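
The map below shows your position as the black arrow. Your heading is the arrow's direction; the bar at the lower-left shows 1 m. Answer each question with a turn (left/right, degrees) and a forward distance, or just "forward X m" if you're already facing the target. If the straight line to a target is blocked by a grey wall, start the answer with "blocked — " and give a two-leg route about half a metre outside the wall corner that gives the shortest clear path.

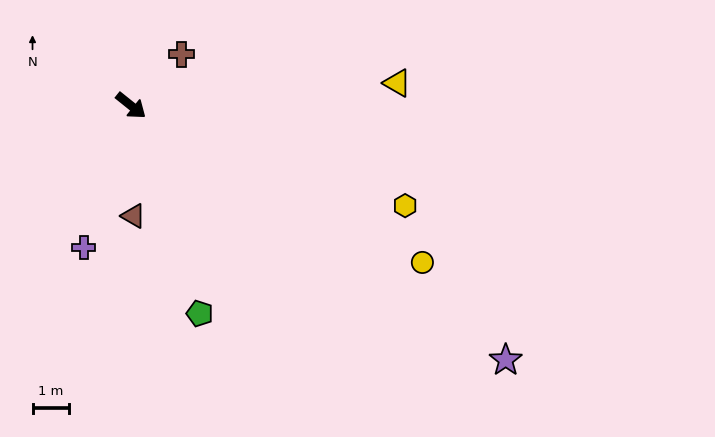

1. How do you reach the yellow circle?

turn left 10°, forward 9.0 m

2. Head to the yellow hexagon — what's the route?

turn left 19°, forward 8.0 m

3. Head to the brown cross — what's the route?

turn left 84°, forward 2.0 m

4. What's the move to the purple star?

turn left 5°, forward 12.4 m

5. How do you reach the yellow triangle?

turn left 44°, forward 7.3 m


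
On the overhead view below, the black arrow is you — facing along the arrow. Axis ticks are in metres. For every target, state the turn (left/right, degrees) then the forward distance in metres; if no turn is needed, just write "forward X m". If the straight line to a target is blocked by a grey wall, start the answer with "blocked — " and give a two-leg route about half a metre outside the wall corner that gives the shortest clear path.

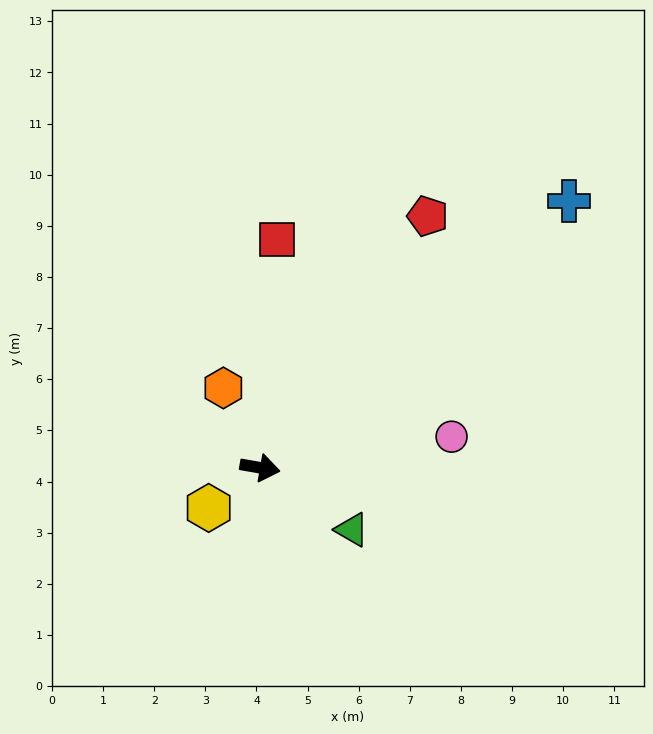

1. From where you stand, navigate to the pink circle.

turn left 19°, forward 3.8 m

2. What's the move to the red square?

turn left 96°, forward 4.5 m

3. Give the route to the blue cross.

turn left 51°, forward 8.0 m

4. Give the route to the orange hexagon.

turn left 125°, forward 1.7 m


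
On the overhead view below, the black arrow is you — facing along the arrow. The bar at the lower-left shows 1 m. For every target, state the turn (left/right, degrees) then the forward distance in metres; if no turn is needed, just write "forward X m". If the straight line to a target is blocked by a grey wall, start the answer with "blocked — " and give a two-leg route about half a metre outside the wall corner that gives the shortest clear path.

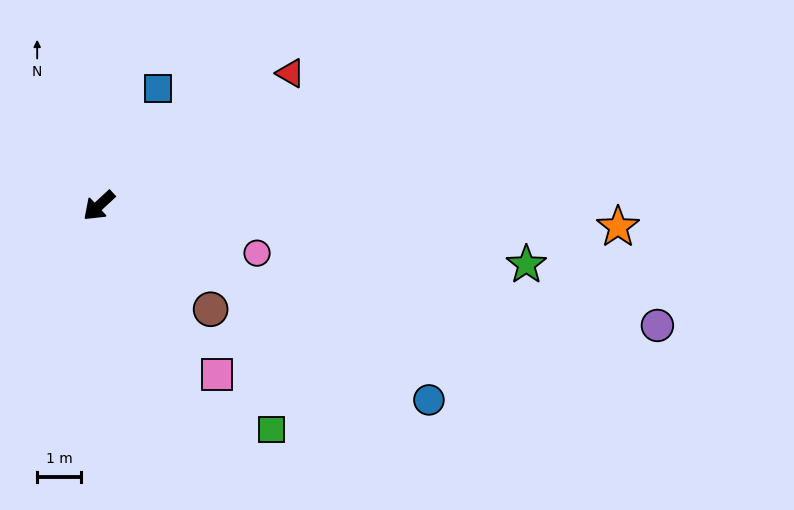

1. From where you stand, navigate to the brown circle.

turn left 94°, forward 3.5 m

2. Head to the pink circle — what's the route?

turn left 121°, forward 3.8 m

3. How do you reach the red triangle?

turn left 172°, forward 5.4 m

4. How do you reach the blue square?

turn right 160°, forward 3.0 m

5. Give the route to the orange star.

turn left 135°, forward 11.9 m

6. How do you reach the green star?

turn left 129°, forward 9.9 m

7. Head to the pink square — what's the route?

turn left 82°, forward 4.7 m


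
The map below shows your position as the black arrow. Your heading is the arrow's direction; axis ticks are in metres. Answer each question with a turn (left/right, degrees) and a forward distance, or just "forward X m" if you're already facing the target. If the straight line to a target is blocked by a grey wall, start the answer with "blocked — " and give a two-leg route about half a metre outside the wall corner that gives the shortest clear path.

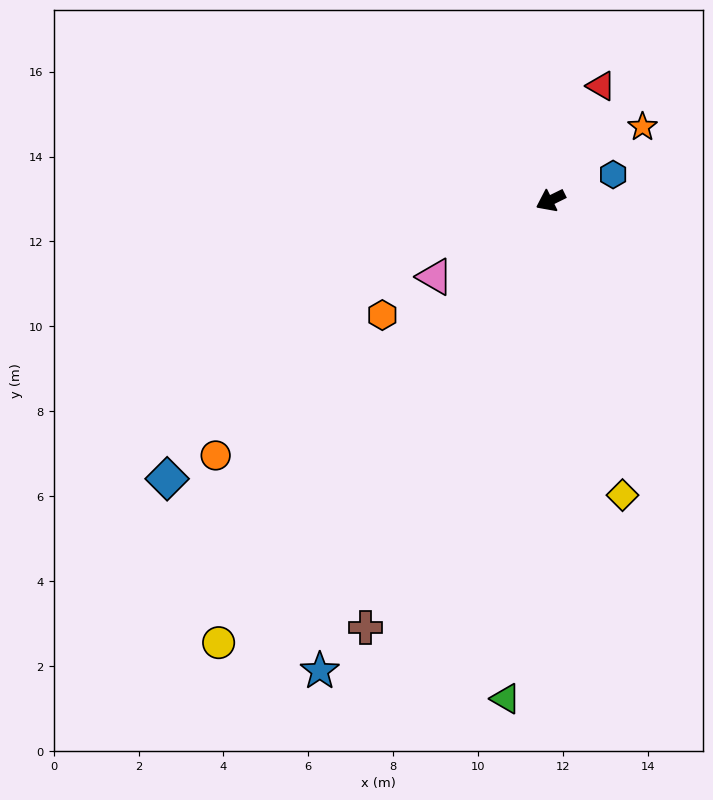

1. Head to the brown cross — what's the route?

turn left 40°, forward 11.0 m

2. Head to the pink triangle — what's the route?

turn left 7°, forward 3.3 m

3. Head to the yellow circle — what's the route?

turn left 27°, forward 13.0 m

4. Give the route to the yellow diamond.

turn left 77°, forward 7.1 m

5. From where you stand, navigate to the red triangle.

turn right 140°, forward 2.9 m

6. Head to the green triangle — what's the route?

turn left 59°, forward 11.8 m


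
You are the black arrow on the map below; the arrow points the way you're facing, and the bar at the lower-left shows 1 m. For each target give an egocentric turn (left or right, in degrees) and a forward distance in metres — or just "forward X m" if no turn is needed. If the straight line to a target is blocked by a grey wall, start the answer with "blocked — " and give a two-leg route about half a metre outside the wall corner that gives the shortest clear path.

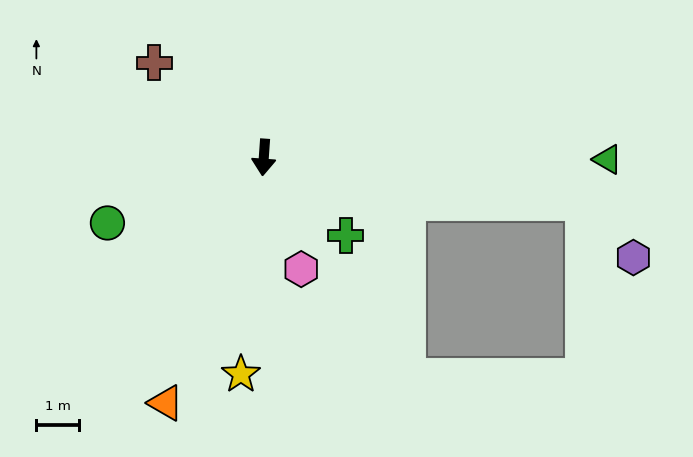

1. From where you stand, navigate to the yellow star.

forward 5.1 m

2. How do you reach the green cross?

turn left 50°, forward 2.6 m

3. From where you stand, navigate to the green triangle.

turn left 94°, forward 8.0 m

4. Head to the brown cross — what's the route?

turn right 127°, forward 3.4 m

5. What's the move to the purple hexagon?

blocked — turn left 86°, forward 7.5 m, then turn right 40°, forward 1.7 m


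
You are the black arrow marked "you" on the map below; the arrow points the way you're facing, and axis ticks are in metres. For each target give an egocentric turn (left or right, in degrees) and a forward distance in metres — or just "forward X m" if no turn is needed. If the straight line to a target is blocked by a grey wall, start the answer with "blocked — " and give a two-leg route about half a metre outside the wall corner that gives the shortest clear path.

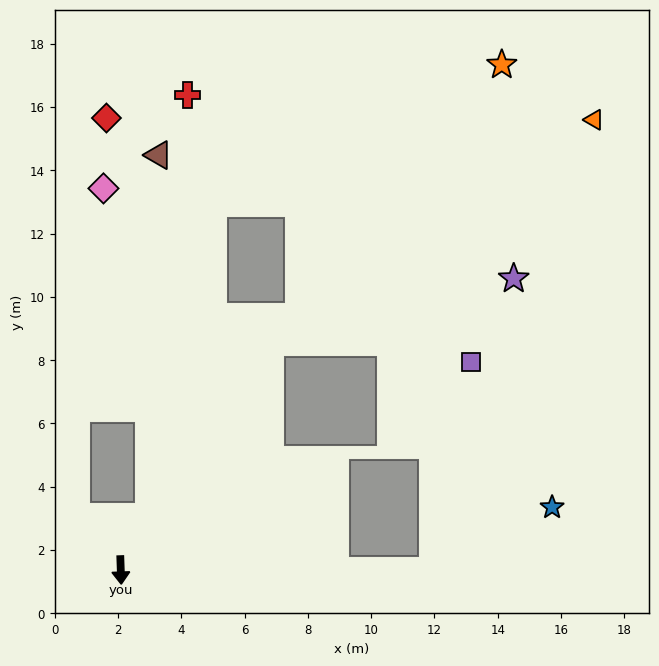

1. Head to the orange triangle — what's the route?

blocked — turn left 145°, forward 8.6 m, then turn right 22°, forward 12.4 m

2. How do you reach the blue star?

blocked — turn left 88°, forward 9.9 m, then turn left 28°, forward 4.3 m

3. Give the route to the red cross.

blocked — turn left 151°, forward 1.9 m, then turn left 22°, forward 13.4 m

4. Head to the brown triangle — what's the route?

blocked — turn left 151°, forward 1.9 m, then turn left 25°, forward 11.4 m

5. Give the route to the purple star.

blocked — turn left 145°, forward 8.6 m, then turn right 42°, forward 8.0 m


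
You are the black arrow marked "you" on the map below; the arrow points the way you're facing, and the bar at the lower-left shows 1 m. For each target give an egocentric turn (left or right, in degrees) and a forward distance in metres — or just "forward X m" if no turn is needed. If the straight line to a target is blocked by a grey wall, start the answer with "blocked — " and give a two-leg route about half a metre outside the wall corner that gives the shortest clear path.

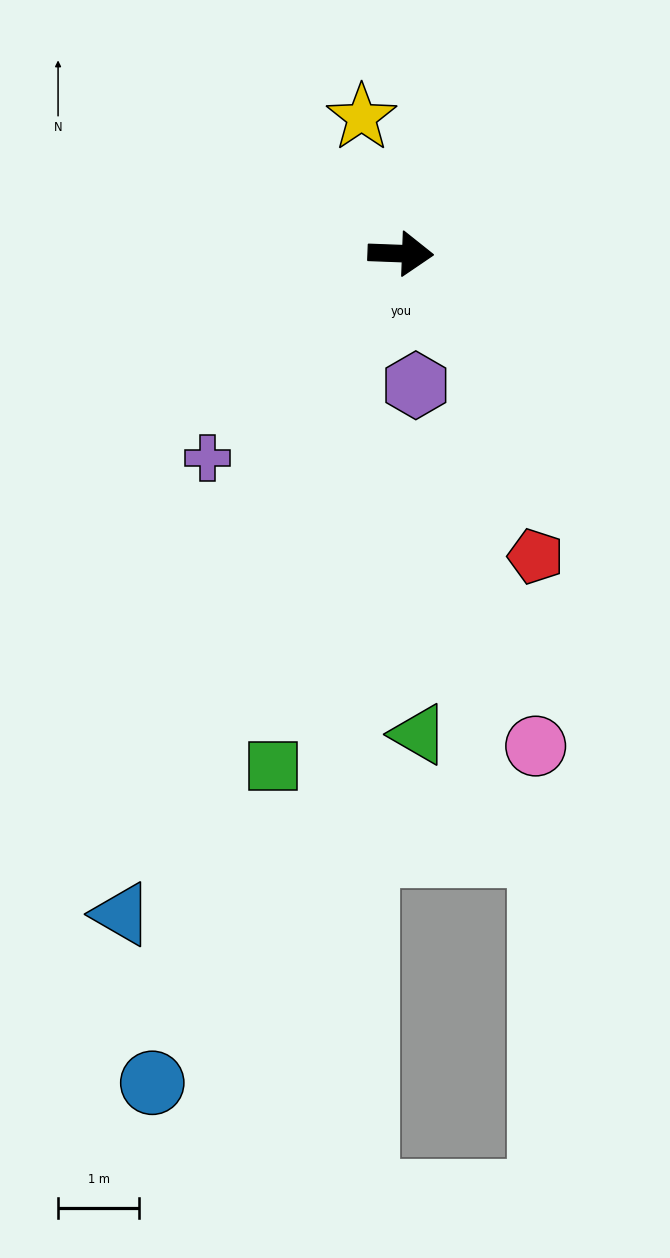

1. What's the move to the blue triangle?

turn right 111°, forward 8.8 m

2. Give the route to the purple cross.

turn right 131°, forward 3.5 m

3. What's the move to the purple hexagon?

turn right 81°, forward 1.6 m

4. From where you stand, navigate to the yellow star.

turn left 108°, forward 1.7 m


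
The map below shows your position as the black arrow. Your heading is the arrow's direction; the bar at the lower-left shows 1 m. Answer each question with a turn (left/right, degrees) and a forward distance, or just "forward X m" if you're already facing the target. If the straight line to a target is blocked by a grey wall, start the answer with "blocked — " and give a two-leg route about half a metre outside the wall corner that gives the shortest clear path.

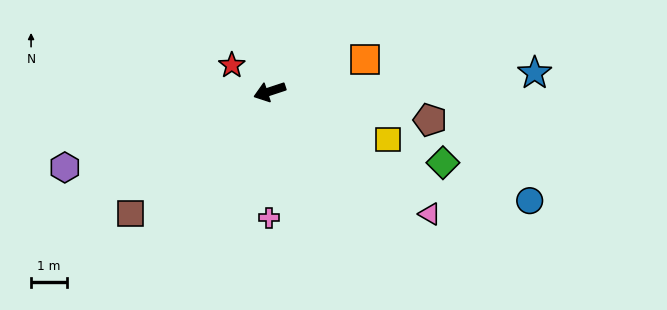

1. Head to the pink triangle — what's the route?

turn left 124°, forward 5.7 m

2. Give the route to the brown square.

turn left 23°, forward 5.2 m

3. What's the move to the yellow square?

turn left 140°, forward 3.6 m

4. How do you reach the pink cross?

turn left 71°, forward 3.6 m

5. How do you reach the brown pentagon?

turn left 152°, forward 4.6 m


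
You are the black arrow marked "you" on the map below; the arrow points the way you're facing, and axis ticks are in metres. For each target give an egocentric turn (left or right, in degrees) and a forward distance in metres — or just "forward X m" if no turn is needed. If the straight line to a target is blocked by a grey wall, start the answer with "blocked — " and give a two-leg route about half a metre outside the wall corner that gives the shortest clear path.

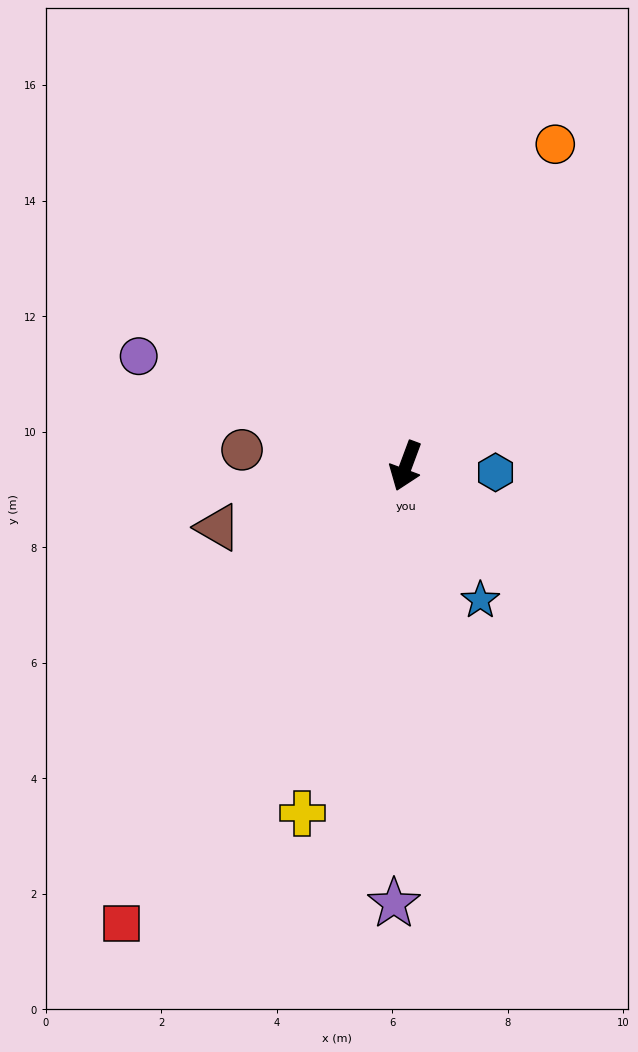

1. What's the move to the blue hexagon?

turn left 106°, forward 1.6 m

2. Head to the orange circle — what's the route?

turn left 176°, forward 6.1 m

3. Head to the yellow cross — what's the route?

turn left 4°, forward 6.3 m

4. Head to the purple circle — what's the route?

turn right 92°, forward 5.0 m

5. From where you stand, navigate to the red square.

turn right 11°, forward 9.3 m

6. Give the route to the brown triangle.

turn right 52°, forward 3.4 m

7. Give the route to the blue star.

turn left 49°, forward 2.7 m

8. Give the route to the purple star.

turn left 19°, forward 7.6 m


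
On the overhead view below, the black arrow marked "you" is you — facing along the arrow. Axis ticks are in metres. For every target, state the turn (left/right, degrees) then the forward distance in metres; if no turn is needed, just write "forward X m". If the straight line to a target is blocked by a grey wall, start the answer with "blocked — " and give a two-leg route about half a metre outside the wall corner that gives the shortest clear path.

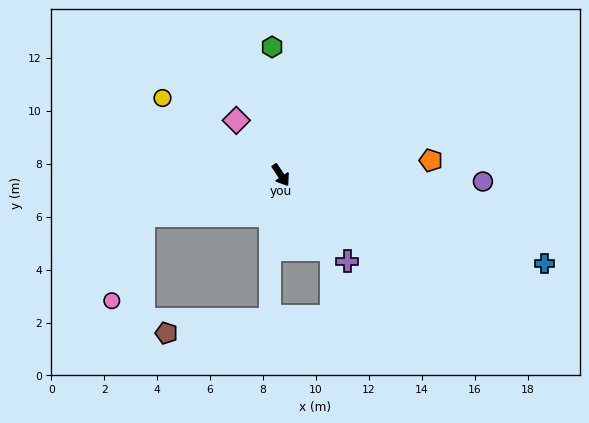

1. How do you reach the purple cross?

turn left 4°, forward 4.1 m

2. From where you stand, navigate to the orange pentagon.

turn left 62°, forward 5.7 m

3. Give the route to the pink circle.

blocked — turn right 107°, forward 5.4 m, then turn left 52°, forward 3.4 m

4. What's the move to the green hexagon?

turn left 150°, forward 4.9 m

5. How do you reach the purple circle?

turn left 54°, forward 7.6 m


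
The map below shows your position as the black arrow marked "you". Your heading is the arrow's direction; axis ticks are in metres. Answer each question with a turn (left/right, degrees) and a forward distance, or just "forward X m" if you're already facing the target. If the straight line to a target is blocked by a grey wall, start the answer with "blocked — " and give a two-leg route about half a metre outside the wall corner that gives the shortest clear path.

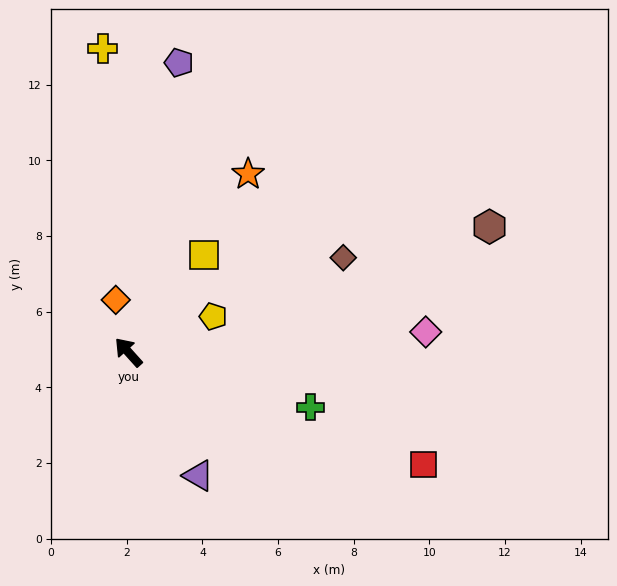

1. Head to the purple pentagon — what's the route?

turn right 52°, forward 7.8 m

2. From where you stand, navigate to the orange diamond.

turn right 28°, forward 1.4 m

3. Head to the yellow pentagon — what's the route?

turn right 109°, forward 2.4 m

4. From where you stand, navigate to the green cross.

turn right 149°, forward 5.0 m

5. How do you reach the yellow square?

turn right 80°, forward 3.3 m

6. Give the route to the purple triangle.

turn left 168°, forward 3.8 m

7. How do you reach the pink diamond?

turn right 128°, forward 7.9 m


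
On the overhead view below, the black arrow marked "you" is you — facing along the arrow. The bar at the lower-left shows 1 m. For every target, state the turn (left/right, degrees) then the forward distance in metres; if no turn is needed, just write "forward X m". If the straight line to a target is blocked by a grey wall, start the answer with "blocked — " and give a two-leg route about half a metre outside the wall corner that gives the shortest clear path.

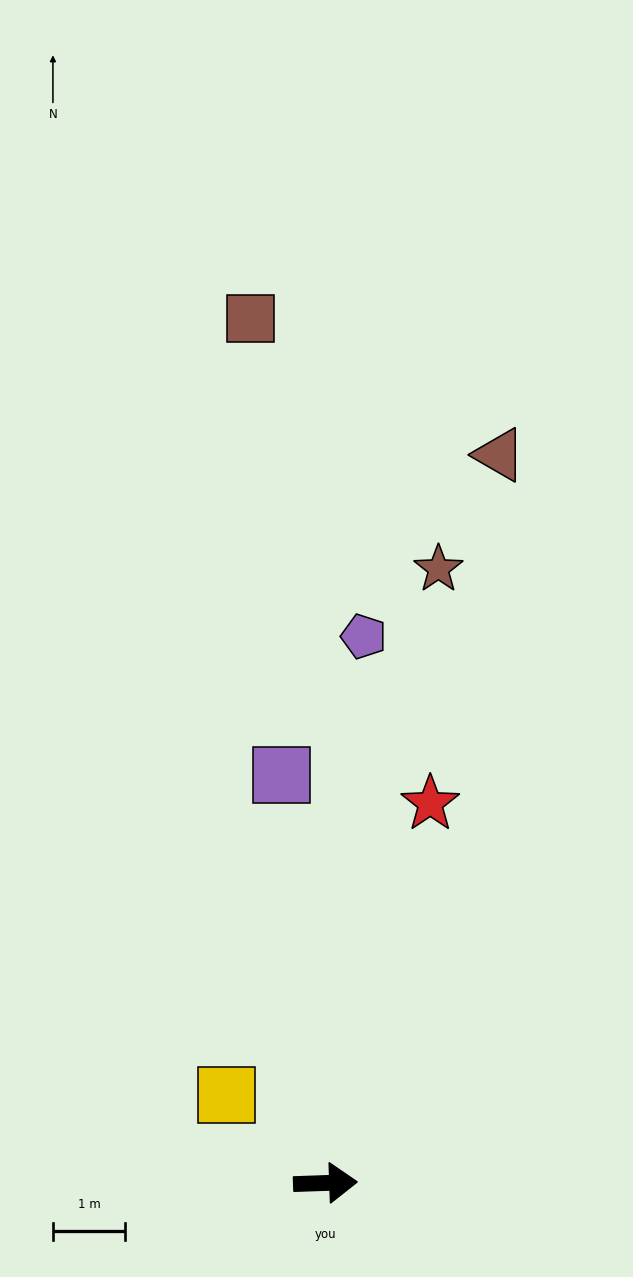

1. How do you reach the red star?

turn left 73°, forward 5.4 m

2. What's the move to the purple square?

turn left 94°, forward 5.7 m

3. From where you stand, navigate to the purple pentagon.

turn left 84°, forward 7.6 m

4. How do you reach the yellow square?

turn left 136°, forward 1.8 m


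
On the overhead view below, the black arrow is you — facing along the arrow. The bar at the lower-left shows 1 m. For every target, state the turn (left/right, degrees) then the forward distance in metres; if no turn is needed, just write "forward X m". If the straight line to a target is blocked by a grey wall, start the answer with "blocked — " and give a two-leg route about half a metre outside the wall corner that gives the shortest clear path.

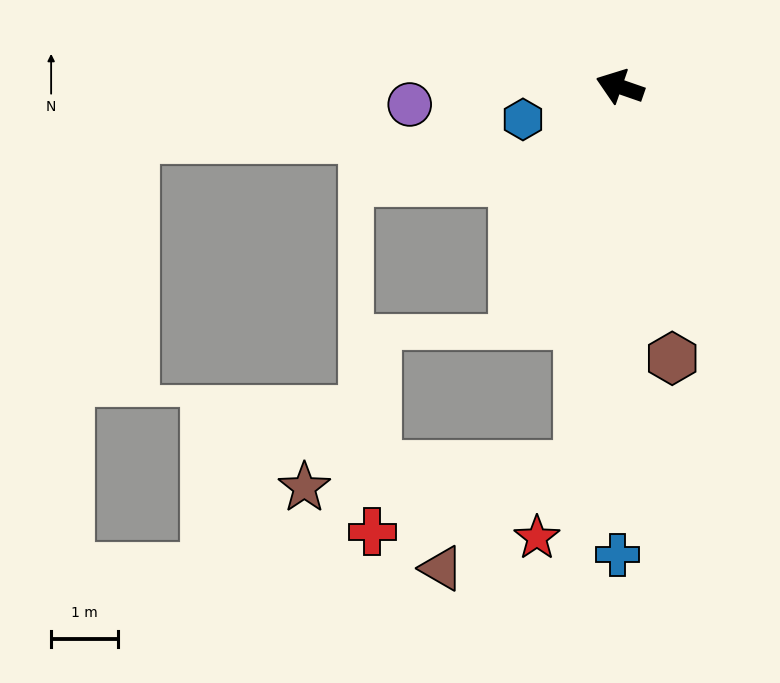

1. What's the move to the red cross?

blocked — turn left 103°, forward 5.8 m, then turn right 67°, forward 3.3 m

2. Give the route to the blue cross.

turn left 109°, forward 7.0 m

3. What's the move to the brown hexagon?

turn left 120°, forward 4.1 m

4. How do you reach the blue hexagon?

turn left 38°, forward 1.5 m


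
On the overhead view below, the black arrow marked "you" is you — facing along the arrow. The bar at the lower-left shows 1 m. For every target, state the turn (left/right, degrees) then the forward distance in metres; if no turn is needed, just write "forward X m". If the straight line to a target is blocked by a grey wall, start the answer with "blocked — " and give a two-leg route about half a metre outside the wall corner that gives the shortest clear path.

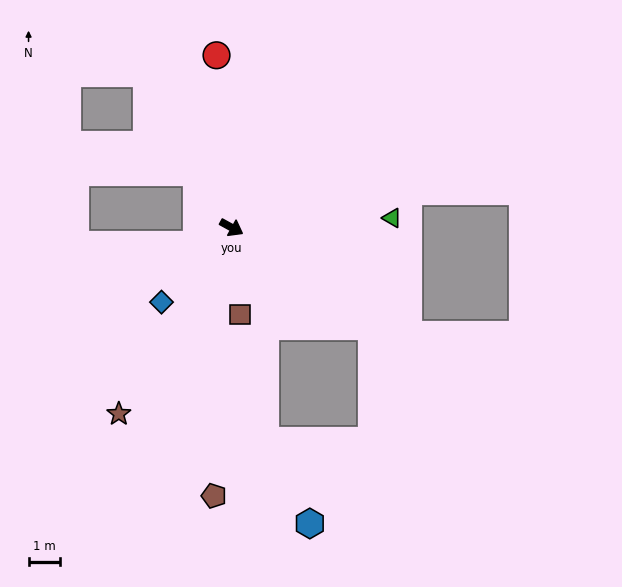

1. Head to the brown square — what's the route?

turn right 56°, forward 2.7 m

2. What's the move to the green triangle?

turn left 32°, forward 5.0 m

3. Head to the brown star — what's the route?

turn right 92°, forward 6.8 m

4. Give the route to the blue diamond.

turn right 104°, forward 3.2 m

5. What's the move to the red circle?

turn left 124°, forward 5.4 m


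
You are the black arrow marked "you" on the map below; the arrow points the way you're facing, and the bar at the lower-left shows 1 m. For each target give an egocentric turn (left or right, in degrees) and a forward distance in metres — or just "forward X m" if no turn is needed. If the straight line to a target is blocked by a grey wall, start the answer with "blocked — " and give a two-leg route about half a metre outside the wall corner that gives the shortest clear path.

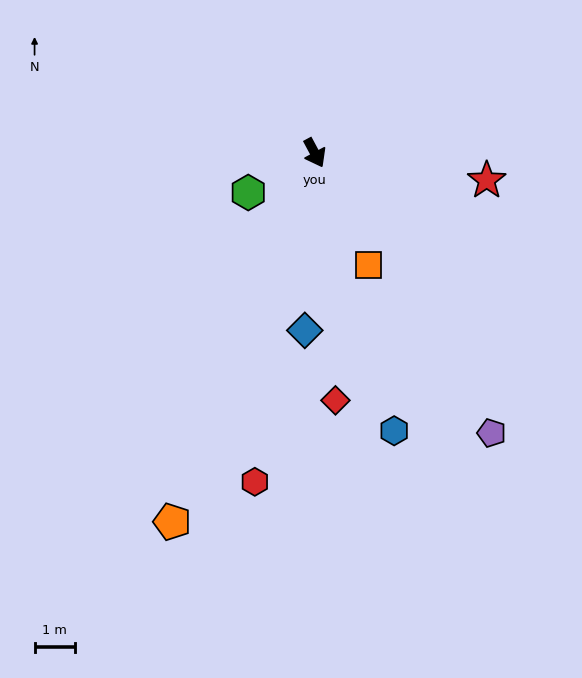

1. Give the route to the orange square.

turn right 3°, forward 3.1 m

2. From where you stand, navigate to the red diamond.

turn right 23°, forward 6.1 m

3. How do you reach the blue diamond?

turn right 31°, forward 4.4 m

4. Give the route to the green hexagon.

turn right 87°, forward 1.9 m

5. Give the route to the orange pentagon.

turn right 49°, forward 9.8 m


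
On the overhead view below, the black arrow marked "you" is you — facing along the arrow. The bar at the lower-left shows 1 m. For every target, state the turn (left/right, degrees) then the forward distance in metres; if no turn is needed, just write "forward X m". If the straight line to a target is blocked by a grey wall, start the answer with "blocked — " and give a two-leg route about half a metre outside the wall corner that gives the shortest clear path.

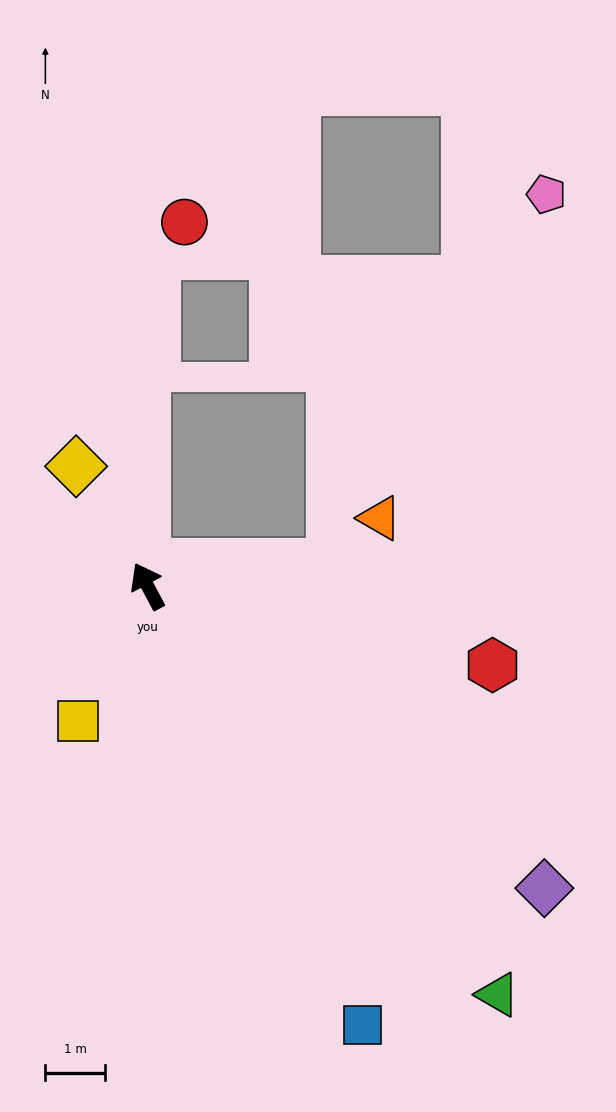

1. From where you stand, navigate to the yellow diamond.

turn left 3°, forward 2.3 m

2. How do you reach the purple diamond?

turn right 155°, forward 8.3 m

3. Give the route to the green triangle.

turn right 167°, forward 9.0 m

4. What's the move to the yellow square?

turn left 125°, forward 2.5 m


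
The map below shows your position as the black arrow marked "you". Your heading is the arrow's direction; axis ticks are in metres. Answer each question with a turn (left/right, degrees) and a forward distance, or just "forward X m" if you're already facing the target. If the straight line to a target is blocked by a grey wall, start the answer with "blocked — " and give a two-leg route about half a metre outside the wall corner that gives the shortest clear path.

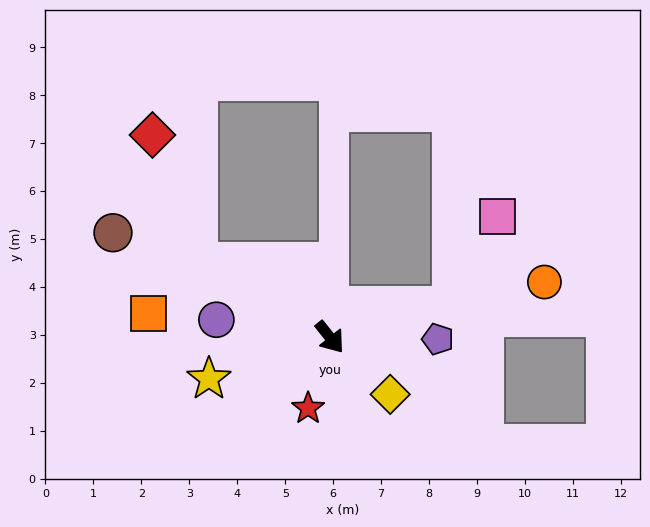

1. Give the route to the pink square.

blocked — turn left 65°, forward 2.6 m, then turn left 50°, forward 2.1 m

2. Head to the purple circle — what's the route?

turn right 137°, forward 2.4 m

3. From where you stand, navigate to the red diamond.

blocked — turn right 158°, forward 3.2 m, then turn right 41°, forward 2.8 m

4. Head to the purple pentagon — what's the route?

turn left 51°, forward 2.3 m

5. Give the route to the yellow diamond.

turn left 8°, forward 1.7 m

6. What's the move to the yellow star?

turn right 110°, forward 2.7 m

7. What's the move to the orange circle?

turn left 66°, forward 4.6 m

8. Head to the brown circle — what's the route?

turn right 154°, forward 5.0 m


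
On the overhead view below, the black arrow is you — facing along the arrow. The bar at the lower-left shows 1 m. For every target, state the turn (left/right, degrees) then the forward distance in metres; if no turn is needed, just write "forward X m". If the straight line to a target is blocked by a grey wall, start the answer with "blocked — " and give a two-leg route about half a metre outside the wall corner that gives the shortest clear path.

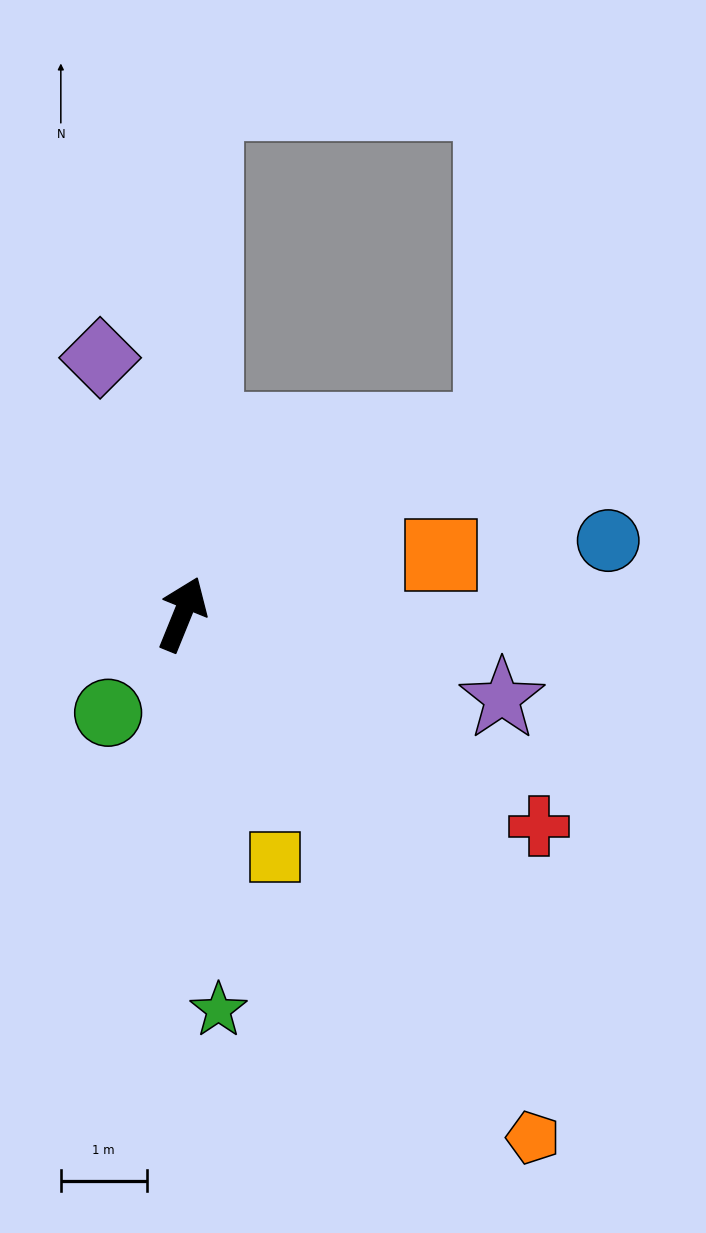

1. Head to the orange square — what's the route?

turn right 55°, forward 3.1 m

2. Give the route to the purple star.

turn right 83°, forward 3.9 m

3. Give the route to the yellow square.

turn right 137°, forward 3.0 m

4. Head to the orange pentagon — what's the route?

turn right 124°, forward 7.3 m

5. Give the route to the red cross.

turn right 99°, forward 4.8 m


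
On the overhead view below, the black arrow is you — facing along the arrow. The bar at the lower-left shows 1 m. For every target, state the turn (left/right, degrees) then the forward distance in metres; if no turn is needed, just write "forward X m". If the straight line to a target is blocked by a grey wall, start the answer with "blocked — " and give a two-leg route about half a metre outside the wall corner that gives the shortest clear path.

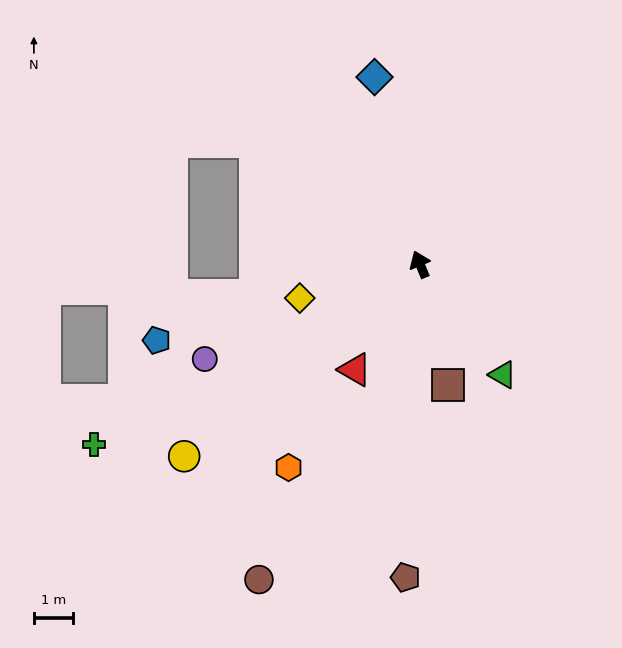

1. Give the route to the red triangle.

turn left 126°, forward 3.2 m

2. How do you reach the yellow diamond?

turn left 83°, forward 3.2 m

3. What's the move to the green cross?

turn left 96°, forward 9.5 m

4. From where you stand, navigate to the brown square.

turn left 170°, forward 3.2 m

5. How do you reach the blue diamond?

turn right 9°, forward 4.9 m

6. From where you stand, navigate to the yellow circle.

turn left 107°, forward 7.8 m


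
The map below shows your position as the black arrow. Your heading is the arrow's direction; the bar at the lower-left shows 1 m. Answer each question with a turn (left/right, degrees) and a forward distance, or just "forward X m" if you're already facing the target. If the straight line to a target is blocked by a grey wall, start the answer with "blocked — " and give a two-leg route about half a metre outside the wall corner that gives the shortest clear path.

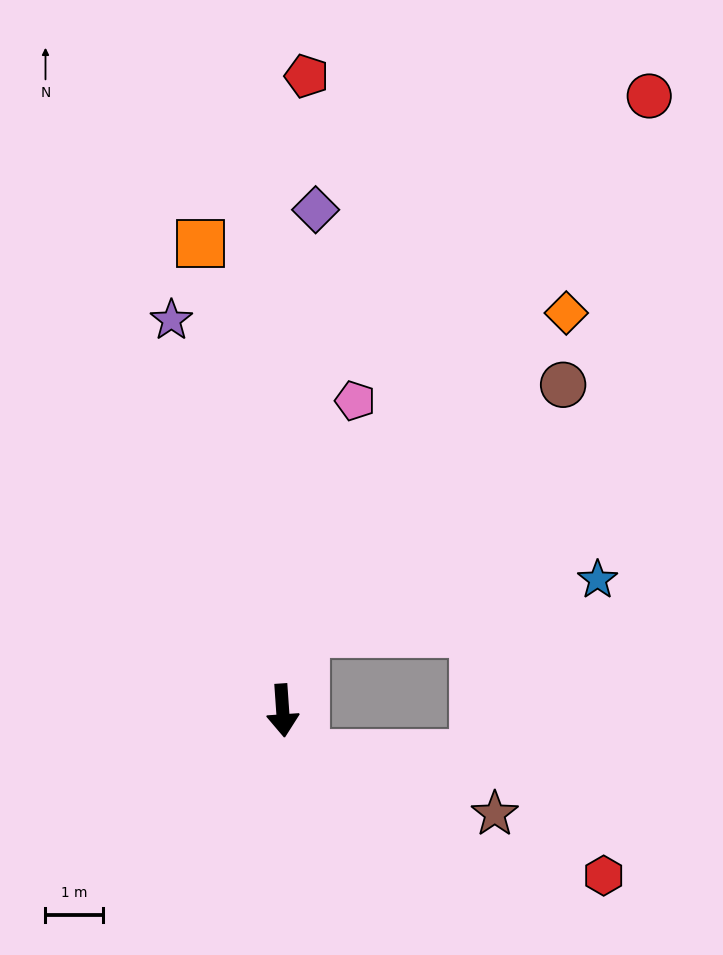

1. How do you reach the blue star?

blocked — turn left 160°, forward 1.4 m, then turn right 64°, forward 5.2 m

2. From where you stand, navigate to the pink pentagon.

turn left 163°, forward 5.5 m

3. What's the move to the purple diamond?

turn left 172°, forward 8.7 m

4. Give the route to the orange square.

turn right 174°, forward 8.2 m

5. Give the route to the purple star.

turn right 168°, forward 7.0 m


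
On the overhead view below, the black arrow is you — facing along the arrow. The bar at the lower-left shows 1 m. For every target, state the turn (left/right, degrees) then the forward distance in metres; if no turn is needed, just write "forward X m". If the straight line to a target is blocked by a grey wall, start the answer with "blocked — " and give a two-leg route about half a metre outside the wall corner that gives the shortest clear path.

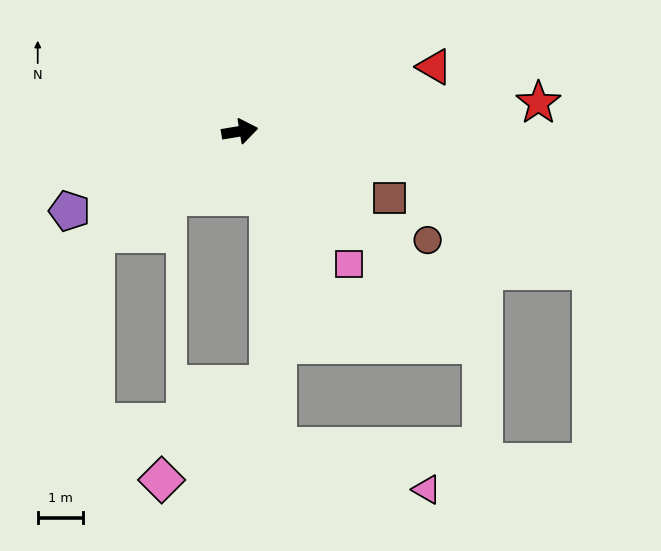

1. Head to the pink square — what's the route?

turn right 60°, forward 3.8 m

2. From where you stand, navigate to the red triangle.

turn left 9°, forward 4.5 m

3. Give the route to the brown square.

turn right 33°, forward 3.6 m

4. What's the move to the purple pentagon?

turn right 164°, forward 4.1 m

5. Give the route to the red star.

turn right 4°, forward 6.6 m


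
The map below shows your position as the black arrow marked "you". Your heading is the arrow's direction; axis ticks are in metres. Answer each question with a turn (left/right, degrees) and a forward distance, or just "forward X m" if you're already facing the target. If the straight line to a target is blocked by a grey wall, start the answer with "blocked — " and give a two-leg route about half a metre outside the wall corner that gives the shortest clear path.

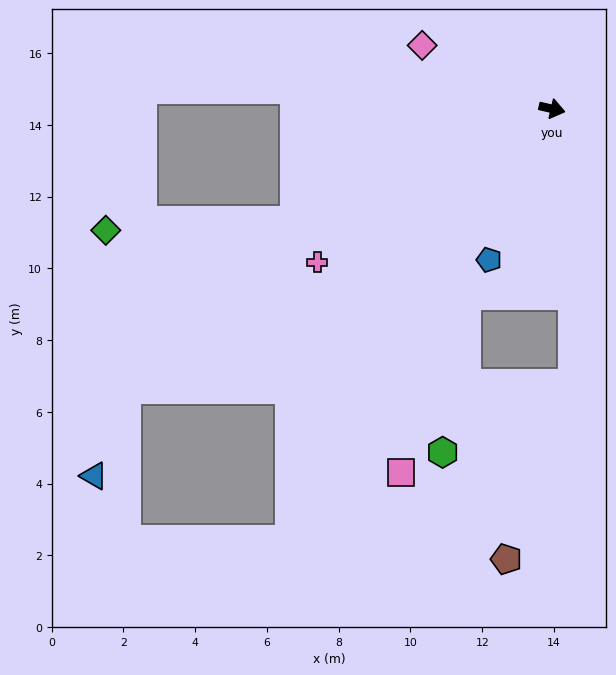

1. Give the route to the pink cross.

turn right 134°, forward 7.8 m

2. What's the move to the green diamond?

blocked — turn right 143°, forward 7.8 m, then turn right 21°, forward 5.3 m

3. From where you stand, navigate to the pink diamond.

turn left 167°, forward 4.0 m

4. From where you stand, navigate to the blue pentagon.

turn right 100°, forward 4.6 m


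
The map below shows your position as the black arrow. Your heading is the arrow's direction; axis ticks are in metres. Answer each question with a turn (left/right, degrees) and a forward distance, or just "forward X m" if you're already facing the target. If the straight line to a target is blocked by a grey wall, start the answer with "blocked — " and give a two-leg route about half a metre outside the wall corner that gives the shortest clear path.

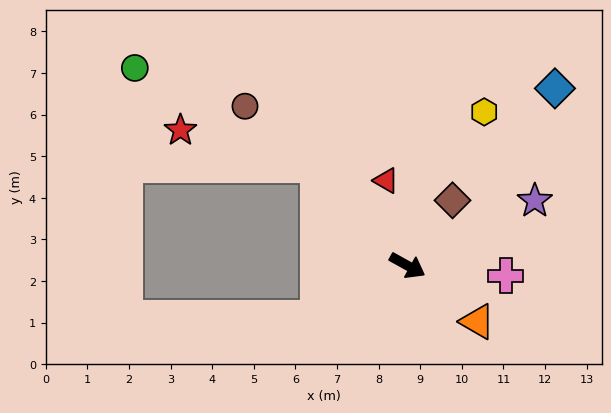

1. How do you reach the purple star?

turn left 56°, forward 3.4 m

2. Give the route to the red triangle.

turn left 133°, forward 2.1 m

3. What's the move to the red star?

blocked — turn left 161°, forward 3.2 m, then turn left 34°, forward 3.4 m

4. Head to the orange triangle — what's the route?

turn right 10°, forward 2.2 m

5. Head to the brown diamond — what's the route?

turn left 84°, forward 1.9 m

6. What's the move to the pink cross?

turn left 23°, forward 2.4 m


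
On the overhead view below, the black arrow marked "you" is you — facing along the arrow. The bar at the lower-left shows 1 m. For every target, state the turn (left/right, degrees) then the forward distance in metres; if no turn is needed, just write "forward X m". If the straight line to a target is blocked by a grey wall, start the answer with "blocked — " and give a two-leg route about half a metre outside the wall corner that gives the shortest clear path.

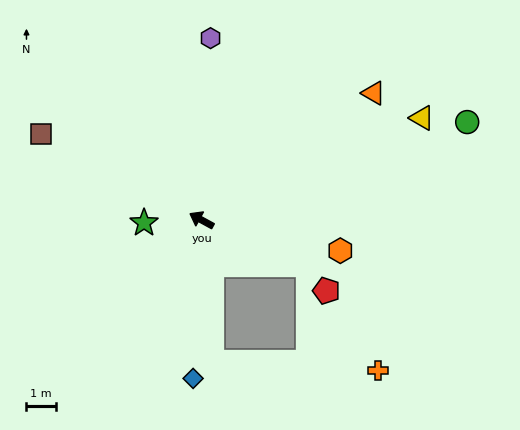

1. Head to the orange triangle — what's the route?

turn right 115°, forward 7.4 m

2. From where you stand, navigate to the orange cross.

blocked — turn left 123°, forward 4.9 m, then turn left 83°, forward 5.7 m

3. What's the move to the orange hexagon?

turn right 164°, forward 4.9 m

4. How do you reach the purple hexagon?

turn right 64°, forward 6.3 m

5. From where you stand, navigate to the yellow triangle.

turn right 126°, forward 8.4 m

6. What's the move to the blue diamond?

turn left 116°, forward 5.5 m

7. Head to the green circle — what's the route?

turn right 131°, forward 9.8 m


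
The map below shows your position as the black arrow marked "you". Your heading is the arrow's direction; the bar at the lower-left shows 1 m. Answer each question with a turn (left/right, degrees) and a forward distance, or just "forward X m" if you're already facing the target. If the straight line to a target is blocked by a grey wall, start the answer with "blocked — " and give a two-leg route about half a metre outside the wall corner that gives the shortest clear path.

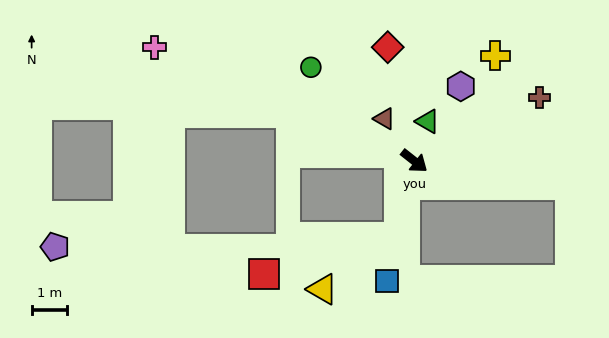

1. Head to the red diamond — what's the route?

turn left 141°, forward 3.3 m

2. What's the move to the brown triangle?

turn left 164°, forward 1.5 m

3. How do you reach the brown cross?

turn left 65°, forward 4.0 m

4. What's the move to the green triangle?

turn left 110°, forward 1.2 m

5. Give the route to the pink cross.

turn right 165°, forward 8.0 m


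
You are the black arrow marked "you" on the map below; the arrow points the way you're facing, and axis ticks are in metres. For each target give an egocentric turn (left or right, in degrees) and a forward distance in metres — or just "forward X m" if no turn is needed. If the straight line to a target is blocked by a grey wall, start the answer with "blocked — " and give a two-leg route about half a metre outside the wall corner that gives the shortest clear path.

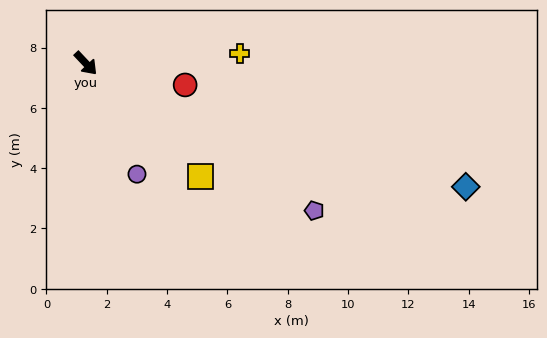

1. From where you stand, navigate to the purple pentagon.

turn left 14°, forward 9.0 m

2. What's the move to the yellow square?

turn left 2°, forward 5.4 m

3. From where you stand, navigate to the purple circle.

turn right 18°, forward 4.0 m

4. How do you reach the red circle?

turn left 34°, forward 3.4 m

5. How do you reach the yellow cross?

turn left 50°, forward 5.1 m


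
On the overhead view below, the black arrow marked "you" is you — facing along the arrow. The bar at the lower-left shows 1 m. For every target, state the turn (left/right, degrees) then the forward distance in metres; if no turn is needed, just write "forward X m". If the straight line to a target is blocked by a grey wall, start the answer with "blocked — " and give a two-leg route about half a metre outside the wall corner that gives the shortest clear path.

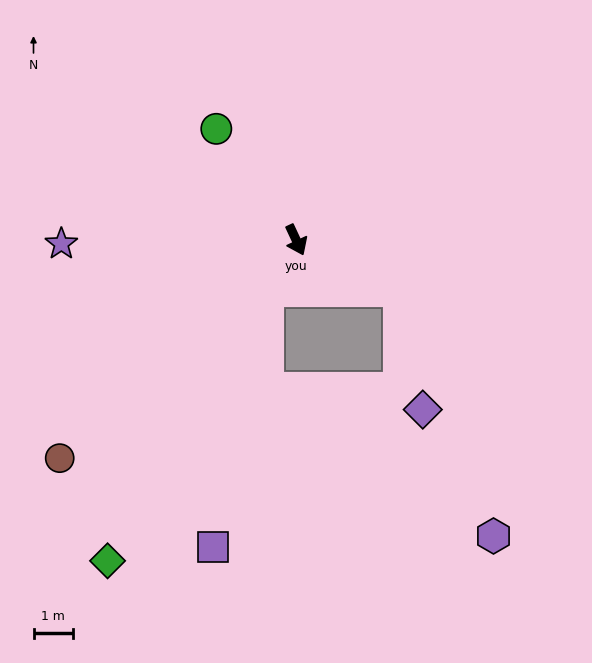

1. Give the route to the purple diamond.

blocked — turn left 39°, forward 2.9 m, then turn right 53°, forward 3.1 m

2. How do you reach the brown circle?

turn right 72°, forward 8.2 m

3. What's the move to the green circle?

turn right 169°, forward 3.5 m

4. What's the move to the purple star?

turn right 114°, forward 6.0 m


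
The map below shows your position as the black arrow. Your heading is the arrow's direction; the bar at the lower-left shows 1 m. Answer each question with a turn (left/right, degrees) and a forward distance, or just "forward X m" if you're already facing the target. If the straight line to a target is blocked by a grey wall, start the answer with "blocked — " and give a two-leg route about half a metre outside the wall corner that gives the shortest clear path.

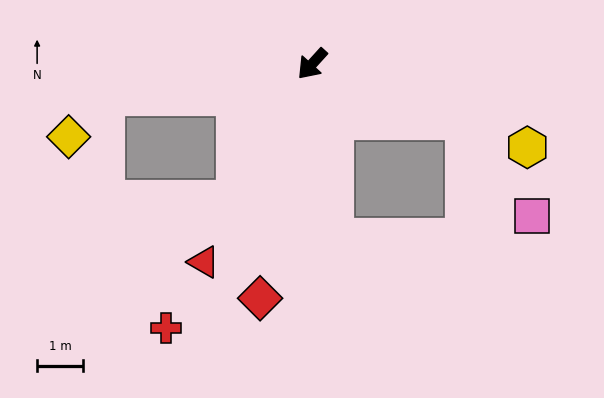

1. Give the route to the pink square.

blocked — turn left 112°, forward 3.5 m, then turn right 35°, forward 2.5 m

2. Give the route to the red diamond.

turn left 30°, forward 5.2 m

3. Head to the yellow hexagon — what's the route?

turn left 111°, forward 5.0 m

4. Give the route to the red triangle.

turn left 14°, forward 4.9 m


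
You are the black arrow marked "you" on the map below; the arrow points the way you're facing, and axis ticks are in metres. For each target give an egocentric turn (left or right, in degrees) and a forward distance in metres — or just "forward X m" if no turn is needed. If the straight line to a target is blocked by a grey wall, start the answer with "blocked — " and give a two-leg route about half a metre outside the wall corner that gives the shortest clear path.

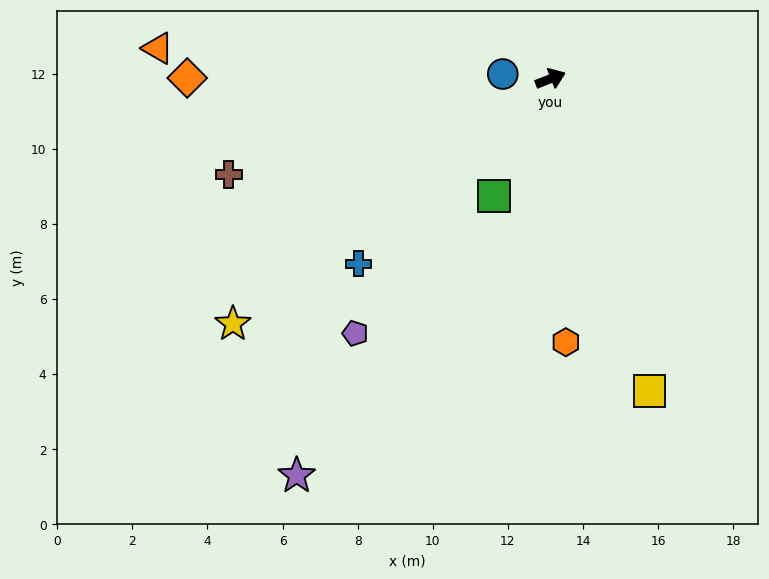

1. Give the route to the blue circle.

turn left 153°, forward 1.3 m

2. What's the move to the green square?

turn right 137°, forward 3.5 m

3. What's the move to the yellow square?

turn right 94°, forward 8.7 m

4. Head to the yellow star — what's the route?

turn right 164°, forward 10.7 m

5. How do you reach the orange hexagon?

turn right 108°, forward 7.0 m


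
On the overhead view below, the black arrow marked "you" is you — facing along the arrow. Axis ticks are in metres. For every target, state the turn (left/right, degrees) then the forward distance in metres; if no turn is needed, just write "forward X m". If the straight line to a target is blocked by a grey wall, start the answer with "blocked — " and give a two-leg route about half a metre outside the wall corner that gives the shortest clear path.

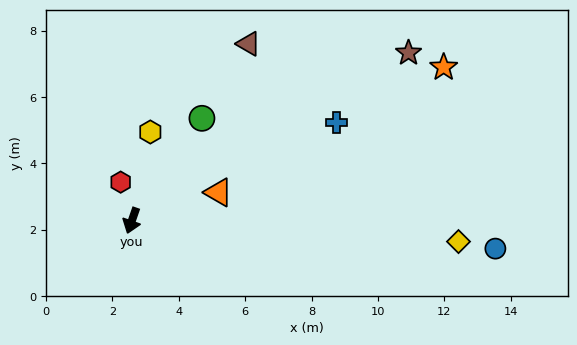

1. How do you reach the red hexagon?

turn right 145°, forward 1.2 m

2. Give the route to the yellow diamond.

turn left 105°, forward 9.9 m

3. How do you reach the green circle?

turn left 165°, forward 3.7 m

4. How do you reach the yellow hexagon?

turn right 173°, forward 2.7 m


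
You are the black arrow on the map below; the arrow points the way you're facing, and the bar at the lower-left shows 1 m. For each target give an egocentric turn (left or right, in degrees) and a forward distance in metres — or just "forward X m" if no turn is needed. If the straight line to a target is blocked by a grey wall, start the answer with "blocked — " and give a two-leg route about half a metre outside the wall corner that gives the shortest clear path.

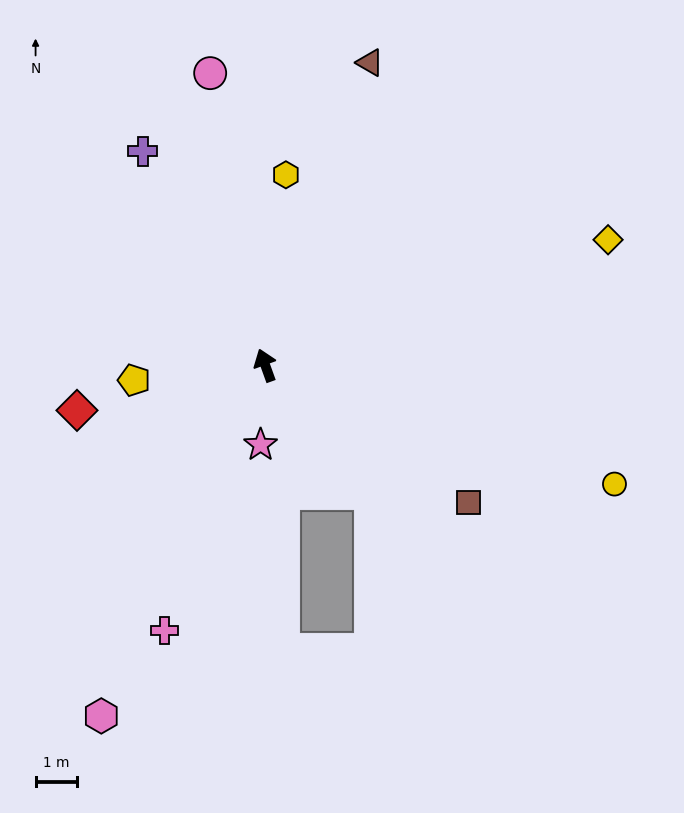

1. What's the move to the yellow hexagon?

turn right 26°, forward 4.6 m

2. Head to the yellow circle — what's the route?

turn right 129°, forward 9.0 m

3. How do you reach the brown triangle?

turn right 39°, forward 7.8 m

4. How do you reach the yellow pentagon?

turn left 77°, forward 3.2 m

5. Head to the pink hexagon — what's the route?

turn left 135°, forward 9.4 m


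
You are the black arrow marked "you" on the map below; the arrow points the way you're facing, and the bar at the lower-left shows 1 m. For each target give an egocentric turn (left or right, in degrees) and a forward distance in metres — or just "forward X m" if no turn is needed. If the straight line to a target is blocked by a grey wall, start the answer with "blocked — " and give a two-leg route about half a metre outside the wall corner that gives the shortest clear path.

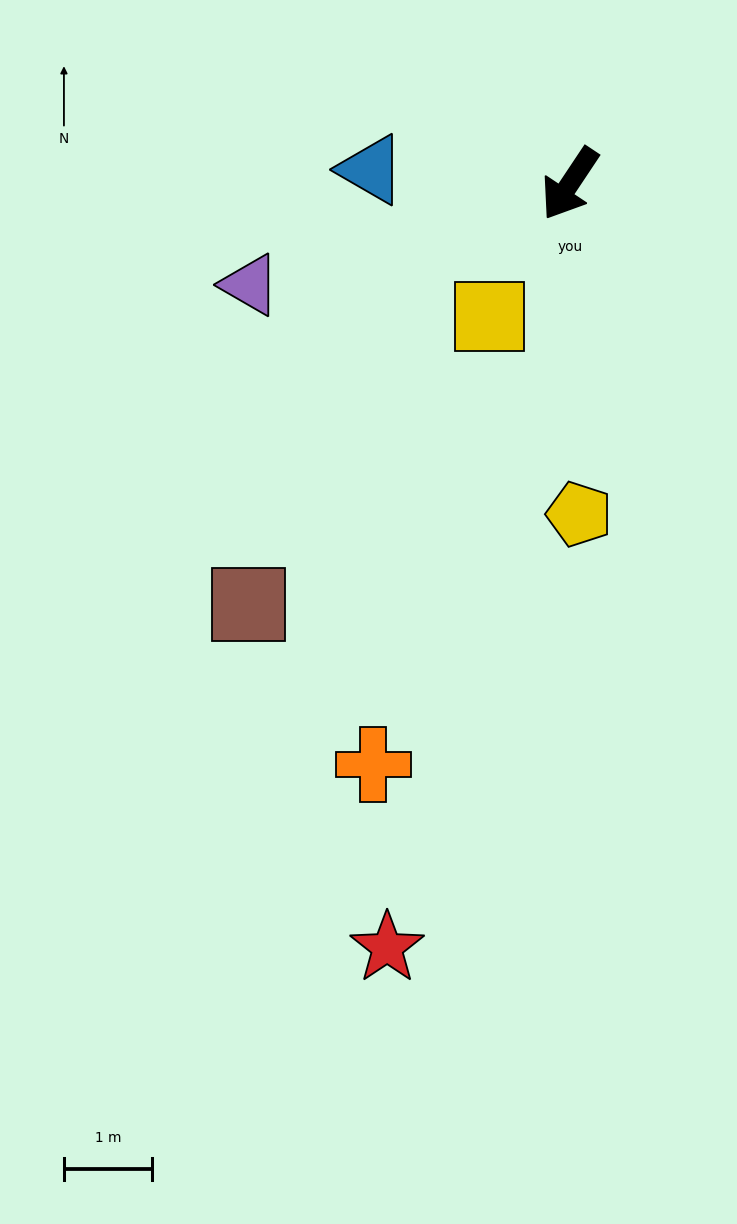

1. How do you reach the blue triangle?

turn right 60°, forward 2.3 m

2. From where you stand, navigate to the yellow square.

turn left 2°, forward 1.8 m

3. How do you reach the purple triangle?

turn right 39°, forward 3.8 m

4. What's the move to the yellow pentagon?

turn left 35°, forward 3.7 m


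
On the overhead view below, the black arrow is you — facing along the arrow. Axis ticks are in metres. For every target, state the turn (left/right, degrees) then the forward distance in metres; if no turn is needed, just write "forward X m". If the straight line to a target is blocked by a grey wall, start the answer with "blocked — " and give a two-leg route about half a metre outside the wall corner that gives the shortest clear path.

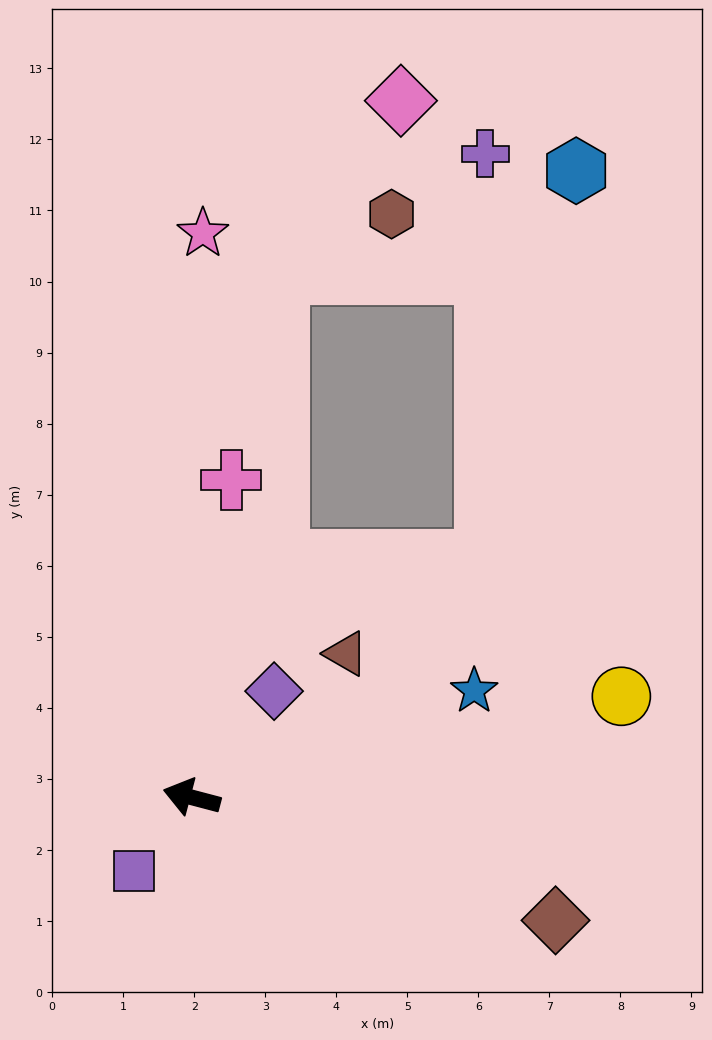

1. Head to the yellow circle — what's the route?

turn right 152°, forward 6.2 m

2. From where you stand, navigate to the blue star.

turn right 145°, forward 4.3 m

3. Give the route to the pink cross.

turn right 82°, forward 4.5 m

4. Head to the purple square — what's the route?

turn left 67°, forward 1.3 m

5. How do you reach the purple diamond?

turn right 113°, forward 1.9 m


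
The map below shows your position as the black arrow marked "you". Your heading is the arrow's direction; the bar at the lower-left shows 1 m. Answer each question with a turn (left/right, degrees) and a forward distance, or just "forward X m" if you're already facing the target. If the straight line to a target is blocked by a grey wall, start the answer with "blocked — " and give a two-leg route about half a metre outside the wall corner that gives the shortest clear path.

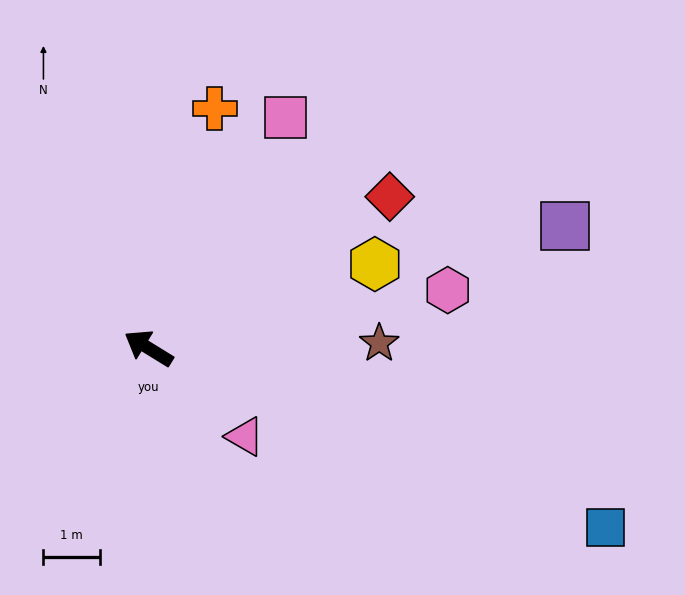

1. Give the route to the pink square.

turn right 89°, forward 4.7 m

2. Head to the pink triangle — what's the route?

turn left 169°, forward 2.3 m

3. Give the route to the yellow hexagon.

turn right 128°, forward 4.3 m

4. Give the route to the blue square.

turn right 170°, forward 8.7 m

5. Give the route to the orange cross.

turn right 74°, forward 4.4 m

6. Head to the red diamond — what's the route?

turn right 116°, forward 5.0 m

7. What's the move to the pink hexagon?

turn right 137°, forward 5.4 m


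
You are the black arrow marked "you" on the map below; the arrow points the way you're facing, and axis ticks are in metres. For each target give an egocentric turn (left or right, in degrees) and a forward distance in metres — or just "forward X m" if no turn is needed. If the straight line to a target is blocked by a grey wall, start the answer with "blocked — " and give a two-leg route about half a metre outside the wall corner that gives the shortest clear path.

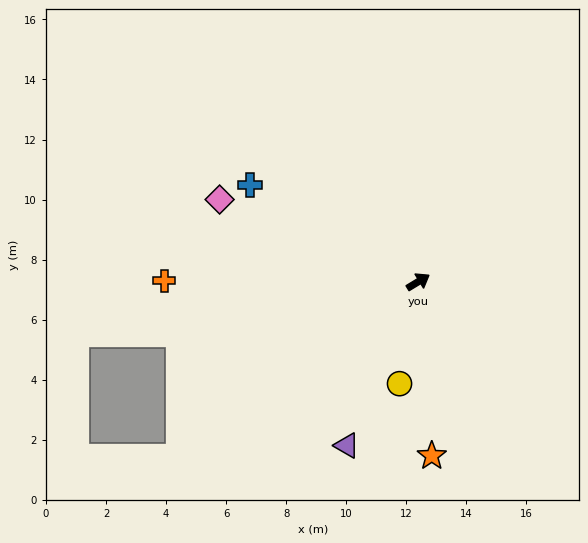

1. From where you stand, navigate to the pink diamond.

turn left 126°, forward 7.2 m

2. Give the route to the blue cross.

turn left 119°, forward 6.5 m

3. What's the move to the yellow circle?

turn right 132°, forward 3.5 m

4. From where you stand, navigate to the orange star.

turn right 117°, forward 5.8 m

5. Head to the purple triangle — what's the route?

turn right 145°, forward 5.9 m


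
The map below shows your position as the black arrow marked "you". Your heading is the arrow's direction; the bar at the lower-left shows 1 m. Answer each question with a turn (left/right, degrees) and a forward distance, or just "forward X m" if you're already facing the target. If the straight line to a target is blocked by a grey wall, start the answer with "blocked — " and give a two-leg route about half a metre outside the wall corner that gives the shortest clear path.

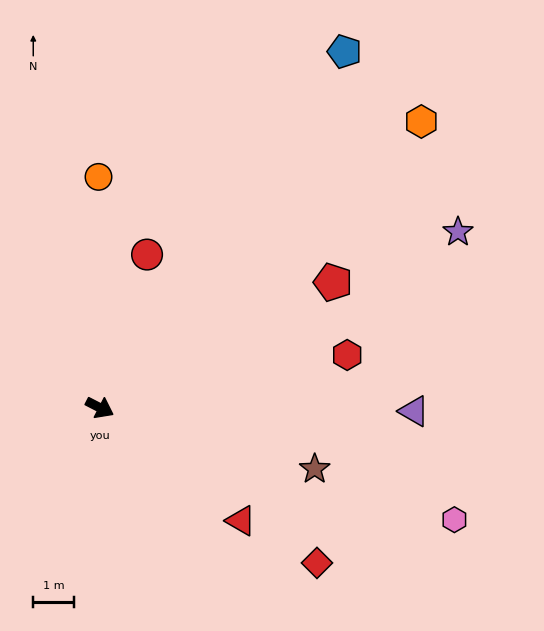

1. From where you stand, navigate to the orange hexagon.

turn left 69°, forward 10.6 m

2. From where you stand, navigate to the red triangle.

turn right 12°, forward 4.5 m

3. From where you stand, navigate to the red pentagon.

turn left 55°, forward 6.5 m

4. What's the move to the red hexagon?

turn left 39°, forward 6.2 m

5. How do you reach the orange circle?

turn left 118°, forward 5.7 m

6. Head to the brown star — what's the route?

turn left 11°, forward 5.5 m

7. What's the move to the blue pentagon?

turn left 83°, forward 10.7 m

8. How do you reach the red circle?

turn left 100°, forward 4.0 m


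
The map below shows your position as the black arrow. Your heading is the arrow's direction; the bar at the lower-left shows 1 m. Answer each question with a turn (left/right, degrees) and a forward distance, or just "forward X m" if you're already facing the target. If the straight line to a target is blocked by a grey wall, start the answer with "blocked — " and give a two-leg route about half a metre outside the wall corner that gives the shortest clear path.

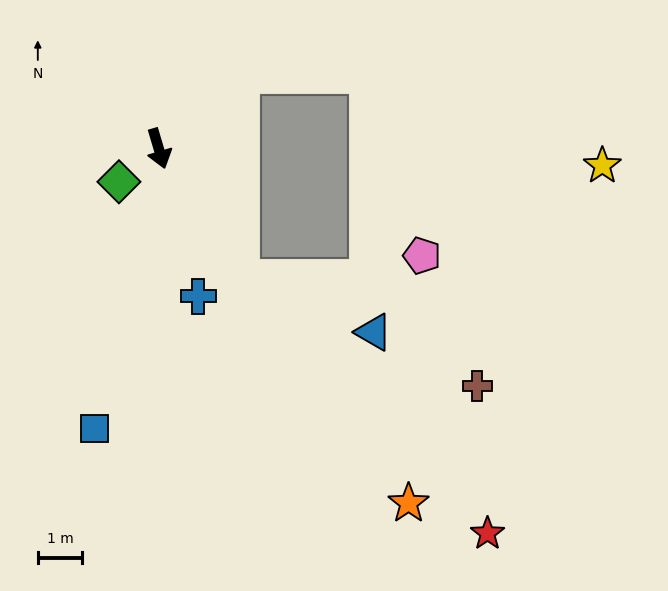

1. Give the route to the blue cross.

forward 3.4 m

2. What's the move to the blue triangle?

blocked — turn left 16°, forward 3.5 m, then turn left 35°, forward 3.2 m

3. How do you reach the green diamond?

turn right 67°, forward 1.2 m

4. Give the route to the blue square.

turn right 30°, forward 6.5 m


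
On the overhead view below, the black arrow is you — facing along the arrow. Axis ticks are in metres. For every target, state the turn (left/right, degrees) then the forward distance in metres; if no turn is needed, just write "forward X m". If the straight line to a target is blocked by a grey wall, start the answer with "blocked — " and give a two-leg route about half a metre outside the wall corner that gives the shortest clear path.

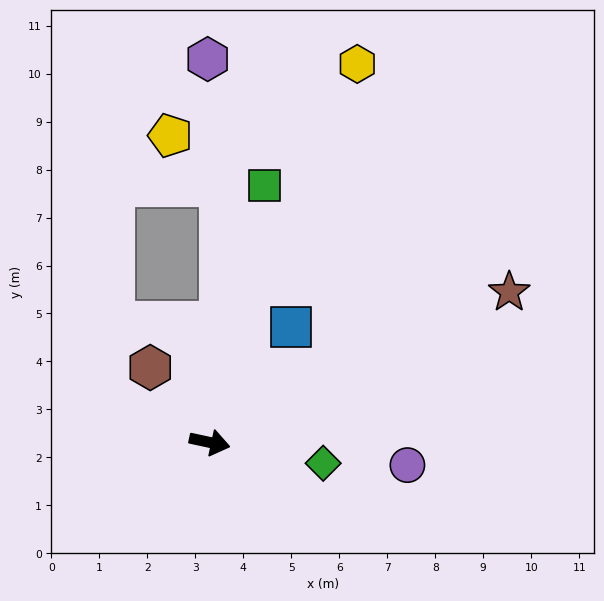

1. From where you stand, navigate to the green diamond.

forward 2.4 m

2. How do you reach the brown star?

turn left 39°, forward 7.0 m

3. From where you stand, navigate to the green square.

turn left 90°, forward 5.5 m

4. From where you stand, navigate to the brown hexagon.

turn left 141°, forward 2.0 m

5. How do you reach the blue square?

turn left 67°, forward 2.9 m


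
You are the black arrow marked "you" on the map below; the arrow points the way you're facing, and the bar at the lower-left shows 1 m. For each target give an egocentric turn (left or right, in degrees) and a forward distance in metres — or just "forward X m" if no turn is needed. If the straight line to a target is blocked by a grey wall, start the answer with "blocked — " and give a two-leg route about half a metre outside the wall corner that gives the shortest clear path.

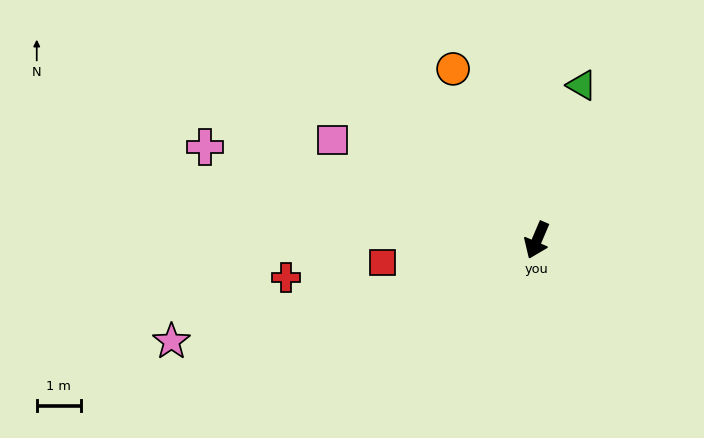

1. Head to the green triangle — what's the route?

turn right 173°, forward 3.7 m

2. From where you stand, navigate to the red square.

turn right 59°, forward 3.5 m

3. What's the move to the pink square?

turn right 93°, forward 5.2 m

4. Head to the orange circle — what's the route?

turn right 131°, forward 4.3 m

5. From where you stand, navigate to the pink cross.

turn right 83°, forward 7.8 m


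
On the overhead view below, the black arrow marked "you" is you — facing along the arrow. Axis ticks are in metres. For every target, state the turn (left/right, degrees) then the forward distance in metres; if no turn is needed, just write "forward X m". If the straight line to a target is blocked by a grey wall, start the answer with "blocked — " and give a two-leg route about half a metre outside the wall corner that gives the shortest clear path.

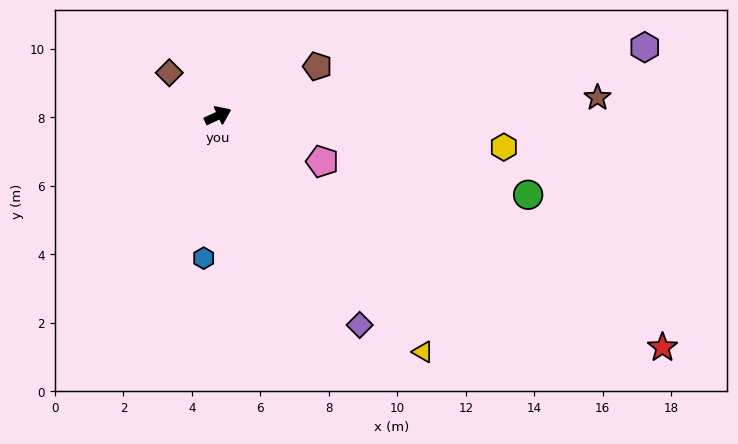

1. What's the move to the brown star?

turn right 22°, forward 11.1 m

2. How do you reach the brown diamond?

turn left 114°, forward 1.9 m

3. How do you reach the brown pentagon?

forward 3.2 m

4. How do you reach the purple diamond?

turn right 81°, forward 7.4 m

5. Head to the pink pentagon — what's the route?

turn right 48°, forward 3.3 m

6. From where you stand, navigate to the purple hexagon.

turn right 16°, forward 12.6 m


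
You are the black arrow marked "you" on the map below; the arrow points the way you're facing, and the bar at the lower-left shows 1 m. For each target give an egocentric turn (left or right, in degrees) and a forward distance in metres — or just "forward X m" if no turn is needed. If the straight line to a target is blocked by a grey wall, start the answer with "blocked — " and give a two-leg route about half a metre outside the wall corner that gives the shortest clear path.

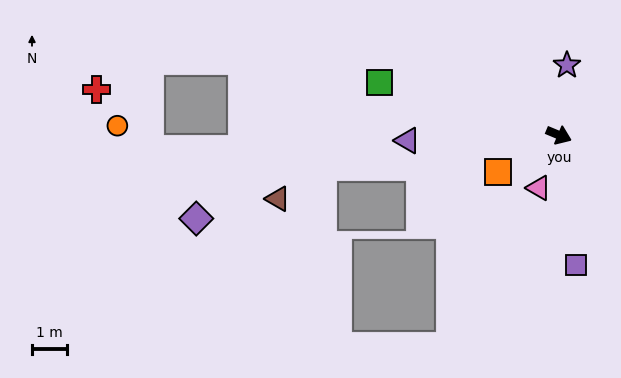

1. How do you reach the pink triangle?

turn right 88°, forward 1.6 m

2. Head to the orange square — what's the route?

turn right 126°, forward 2.1 m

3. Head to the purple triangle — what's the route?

turn right 155°, forward 4.3 m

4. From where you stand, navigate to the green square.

turn right 174°, forward 5.4 m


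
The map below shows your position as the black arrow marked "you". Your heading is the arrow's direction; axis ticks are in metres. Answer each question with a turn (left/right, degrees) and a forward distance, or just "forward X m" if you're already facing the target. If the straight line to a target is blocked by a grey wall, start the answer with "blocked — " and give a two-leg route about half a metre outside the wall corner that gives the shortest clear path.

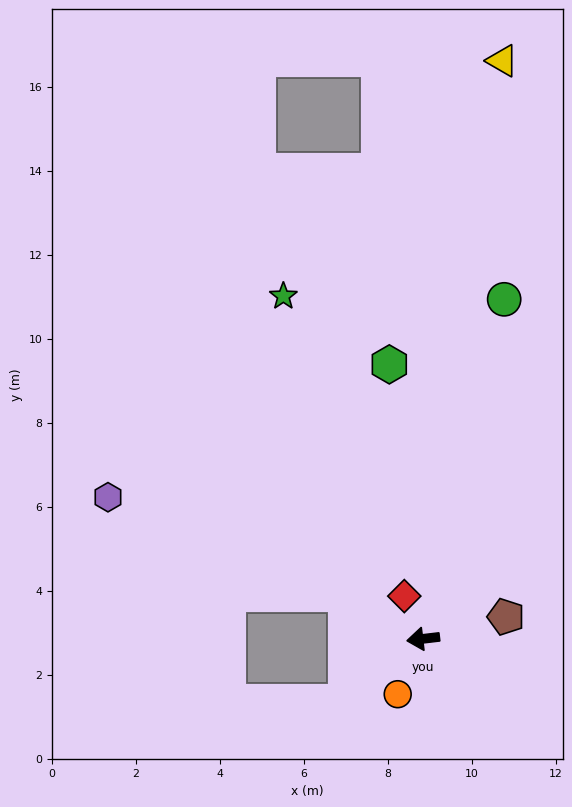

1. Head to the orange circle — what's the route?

turn left 59°, forward 1.5 m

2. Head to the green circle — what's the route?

turn right 110°, forward 8.3 m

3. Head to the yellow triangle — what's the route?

turn right 105°, forward 13.9 m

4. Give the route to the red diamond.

turn right 73°, forward 1.1 m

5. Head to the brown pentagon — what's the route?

turn right 172°, forward 2.0 m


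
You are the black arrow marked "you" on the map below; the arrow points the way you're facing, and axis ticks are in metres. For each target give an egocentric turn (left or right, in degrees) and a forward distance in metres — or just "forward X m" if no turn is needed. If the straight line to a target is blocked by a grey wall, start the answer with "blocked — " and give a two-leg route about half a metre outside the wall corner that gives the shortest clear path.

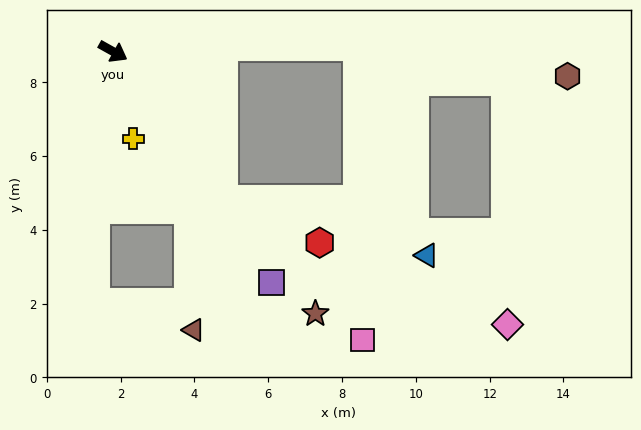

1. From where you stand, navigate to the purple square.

turn right 26°, forward 7.6 m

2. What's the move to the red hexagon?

blocked — turn right 25°, forward 5.0 m, then turn left 31°, forward 2.9 m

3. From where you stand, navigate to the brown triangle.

blocked — turn right 35°, forward 4.7 m, then turn right 24°, forward 3.3 m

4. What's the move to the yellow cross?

turn right 48°, forward 2.4 m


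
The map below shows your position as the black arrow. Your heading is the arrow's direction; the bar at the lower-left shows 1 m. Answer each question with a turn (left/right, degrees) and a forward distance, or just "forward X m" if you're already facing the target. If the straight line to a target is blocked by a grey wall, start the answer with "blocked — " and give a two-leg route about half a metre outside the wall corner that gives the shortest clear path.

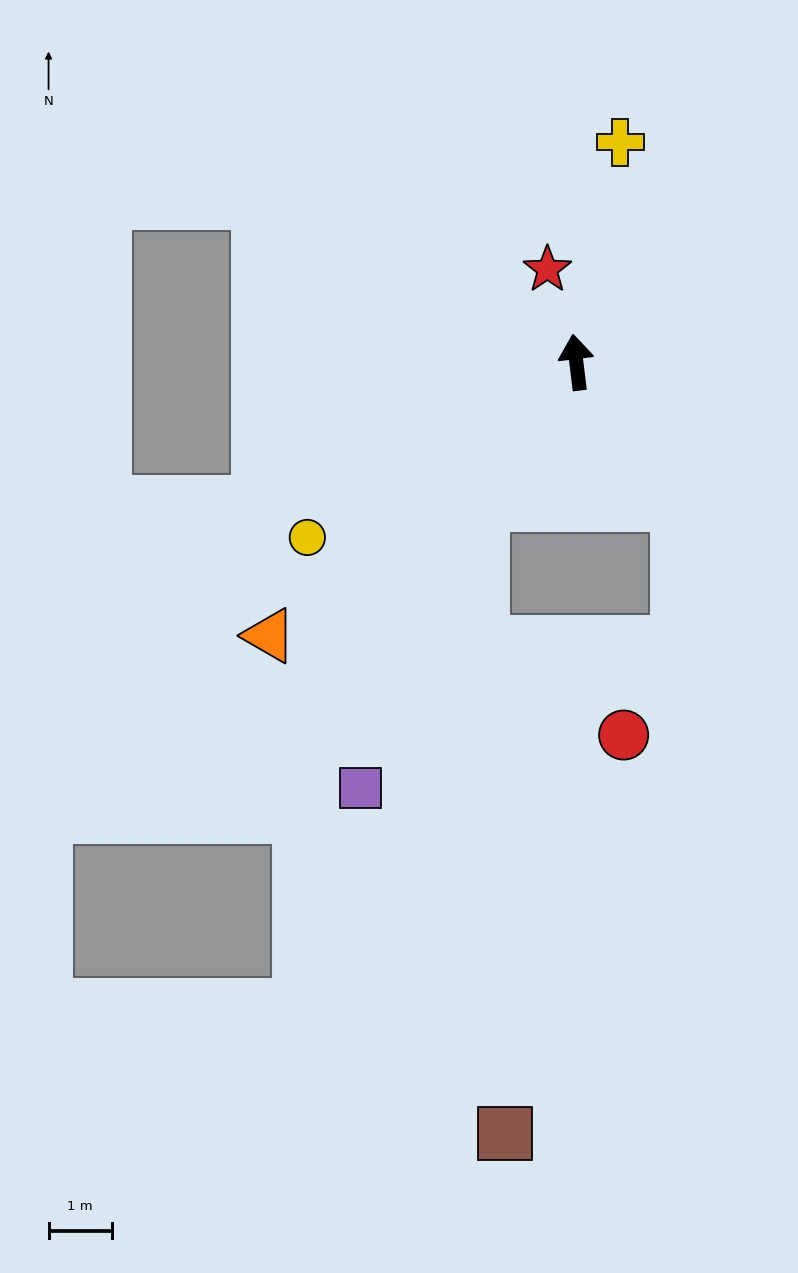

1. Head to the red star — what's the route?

turn left 10°, forward 1.5 m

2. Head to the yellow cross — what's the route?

turn right 18°, forward 3.6 m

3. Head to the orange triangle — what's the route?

turn left 125°, forward 6.5 m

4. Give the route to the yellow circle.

turn left 116°, forward 5.1 m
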